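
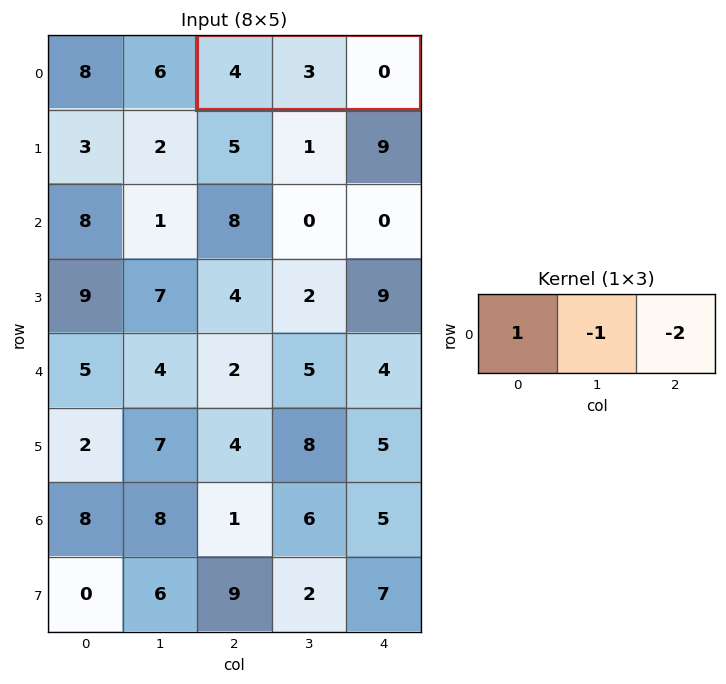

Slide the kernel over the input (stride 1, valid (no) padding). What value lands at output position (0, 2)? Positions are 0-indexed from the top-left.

1

The receptive field on the input at this output position is [4 3 0]. Elementwise product with the kernel and sum: 4·1 + 3·-1 + 0·-2.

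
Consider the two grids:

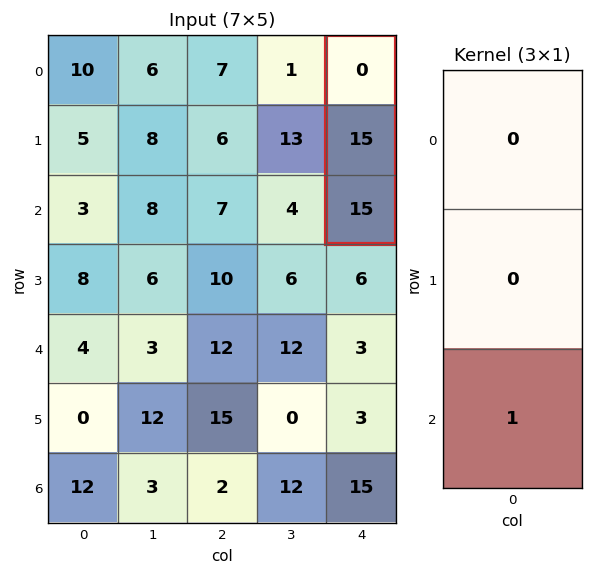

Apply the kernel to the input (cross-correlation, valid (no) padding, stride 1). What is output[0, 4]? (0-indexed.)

The receptive field on the input at this output position is [0 / 15 / 15]. Elementwise product with the kernel and sum: 15·1.

15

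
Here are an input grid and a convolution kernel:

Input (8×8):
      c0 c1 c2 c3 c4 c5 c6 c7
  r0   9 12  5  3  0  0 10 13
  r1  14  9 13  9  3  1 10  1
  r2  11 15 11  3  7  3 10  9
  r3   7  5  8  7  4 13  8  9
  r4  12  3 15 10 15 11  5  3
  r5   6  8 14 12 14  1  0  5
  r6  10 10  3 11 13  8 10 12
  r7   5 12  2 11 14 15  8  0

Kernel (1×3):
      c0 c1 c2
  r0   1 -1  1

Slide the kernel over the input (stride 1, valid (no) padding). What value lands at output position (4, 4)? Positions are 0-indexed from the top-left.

9

The receptive field on the input at this output position is [15 11 5]. Elementwise product with the kernel and sum: 15·1 + 11·-1 + 5·1.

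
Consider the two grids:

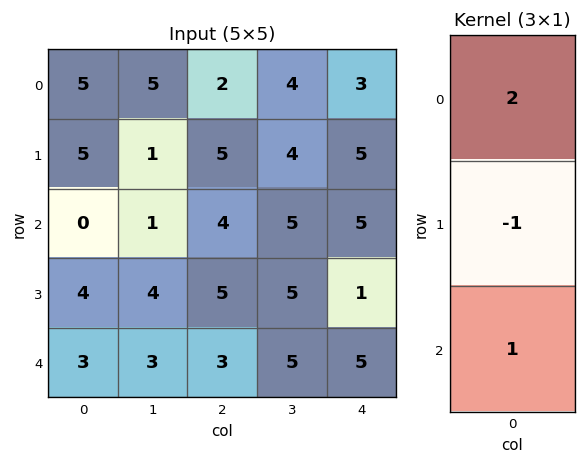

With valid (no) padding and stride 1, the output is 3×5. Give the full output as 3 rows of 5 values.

5 10 3 9 6
14 5 11 8 6
-1 1 6 10 14

Output[0,0]: The receptive field on the input at this output position is [5 / 5 / 0]. Elementwise product with the kernel and sum: 5·2 + 5·-1 + 0·1.
Output[0,1]: The receptive field on the input at this output position is [5 / 1 / 1]. Elementwise product with the kernel and sum: 5·2 + 1·-1 + 1·1.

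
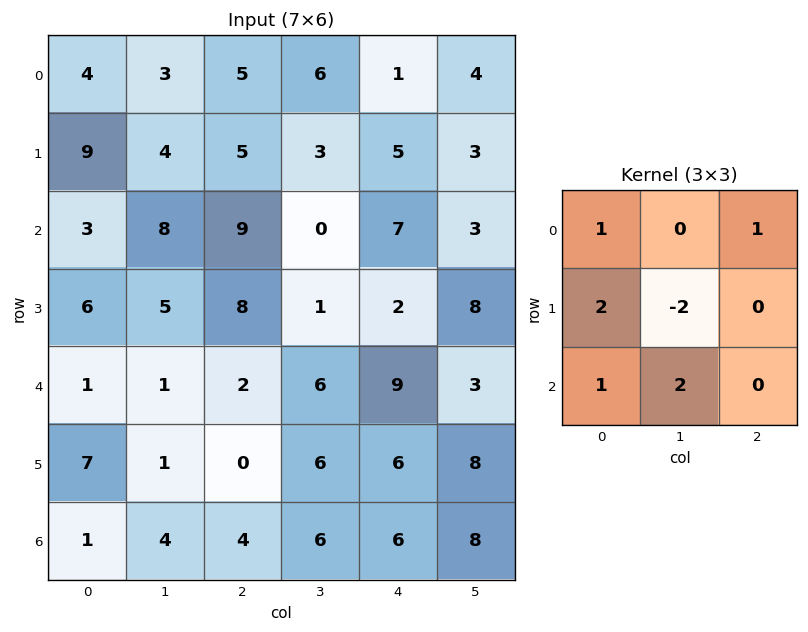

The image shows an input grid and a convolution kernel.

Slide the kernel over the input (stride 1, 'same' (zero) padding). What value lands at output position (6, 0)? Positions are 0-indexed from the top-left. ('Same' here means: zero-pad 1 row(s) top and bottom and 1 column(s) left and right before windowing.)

The receptive field on the zero-padded input at this output position is [0 7 1 / 0 1 4 / 0 0 0]. Elementwise product with the kernel and sum: 0·1 + 1·1 + 0·2 + 1·-2 + 0·1 + 0·2.

-1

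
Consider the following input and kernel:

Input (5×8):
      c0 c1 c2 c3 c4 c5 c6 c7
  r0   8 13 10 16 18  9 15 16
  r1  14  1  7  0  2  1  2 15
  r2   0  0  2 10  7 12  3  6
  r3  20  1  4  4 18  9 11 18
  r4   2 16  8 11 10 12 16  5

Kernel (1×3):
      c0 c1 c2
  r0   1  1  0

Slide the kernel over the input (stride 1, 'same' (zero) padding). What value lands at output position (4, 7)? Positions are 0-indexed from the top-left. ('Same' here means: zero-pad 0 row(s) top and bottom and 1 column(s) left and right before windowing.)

The receptive field on the zero-padded input at this output position is [16 5 0]. Elementwise product with the kernel and sum: 16·1 + 5·1.

21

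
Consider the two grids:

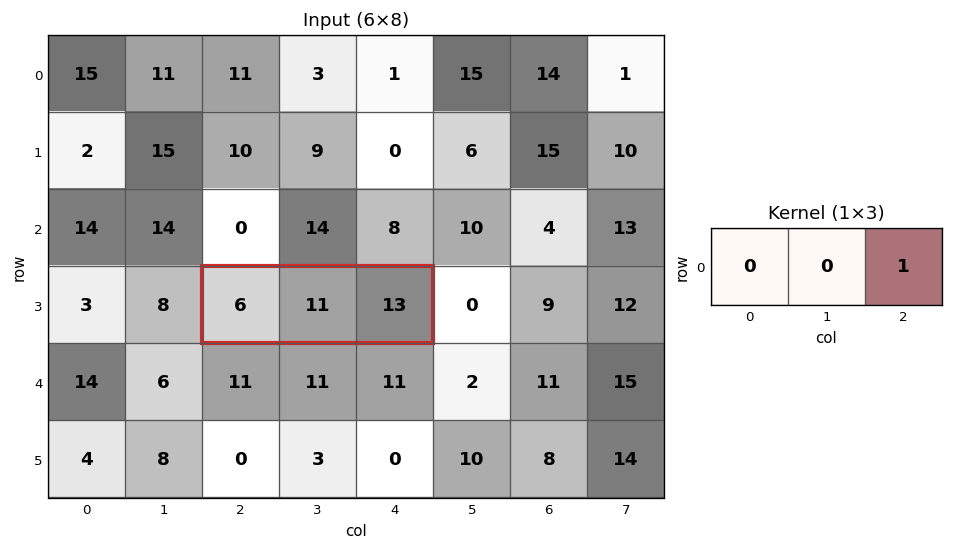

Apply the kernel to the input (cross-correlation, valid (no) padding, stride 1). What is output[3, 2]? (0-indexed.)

13

The receptive field on the input at this output position is [6 11 13]. Elementwise product with the kernel and sum: 13·1.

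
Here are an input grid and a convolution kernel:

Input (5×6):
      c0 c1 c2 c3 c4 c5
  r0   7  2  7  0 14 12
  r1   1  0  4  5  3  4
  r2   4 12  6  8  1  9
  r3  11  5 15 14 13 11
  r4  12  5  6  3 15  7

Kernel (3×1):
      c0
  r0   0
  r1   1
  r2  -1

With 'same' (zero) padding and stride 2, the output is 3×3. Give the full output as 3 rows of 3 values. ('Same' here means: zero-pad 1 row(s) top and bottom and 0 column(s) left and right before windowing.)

6 3 11
-7 -9 -12
12 6 15

Output[0,0]: The receptive field on the zero-padded input at this output position is [0 / 7 / 1]. Elementwise product with the kernel and sum: 7·1 + 1·-1.
Output[0,1]: The receptive field on the zero-padded input at this output position is [0 / 7 / 4]. Elementwise product with the kernel and sum: 7·1 + 4·-1.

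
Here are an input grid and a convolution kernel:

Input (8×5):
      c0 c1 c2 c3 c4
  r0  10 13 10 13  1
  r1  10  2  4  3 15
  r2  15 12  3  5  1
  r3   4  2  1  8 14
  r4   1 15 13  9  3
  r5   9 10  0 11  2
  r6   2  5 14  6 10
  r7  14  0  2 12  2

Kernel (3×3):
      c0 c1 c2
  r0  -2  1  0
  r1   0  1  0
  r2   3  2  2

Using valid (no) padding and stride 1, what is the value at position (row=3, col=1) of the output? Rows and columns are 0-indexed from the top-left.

The receptive field on the input at this output position is [2 1 8 / 15 13 9 / 10 0 11]. Elementwise product with the kernel and sum: 2·-2 + 1·1 + 13·1 + 10·3 + 0·2 + 11·2.

62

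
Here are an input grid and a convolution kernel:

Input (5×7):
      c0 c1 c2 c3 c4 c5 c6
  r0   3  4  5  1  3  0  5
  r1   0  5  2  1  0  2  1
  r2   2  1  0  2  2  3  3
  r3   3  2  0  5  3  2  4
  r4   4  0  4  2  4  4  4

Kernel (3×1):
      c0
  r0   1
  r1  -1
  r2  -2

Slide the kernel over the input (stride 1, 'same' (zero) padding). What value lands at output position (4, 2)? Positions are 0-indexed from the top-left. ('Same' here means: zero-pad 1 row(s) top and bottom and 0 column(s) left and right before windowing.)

The receptive field on the zero-padded input at this output position is [0 / 4 / 0]. Elementwise product with the kernel and sum: 0·1 + 4·-1 + 0·-2.

-4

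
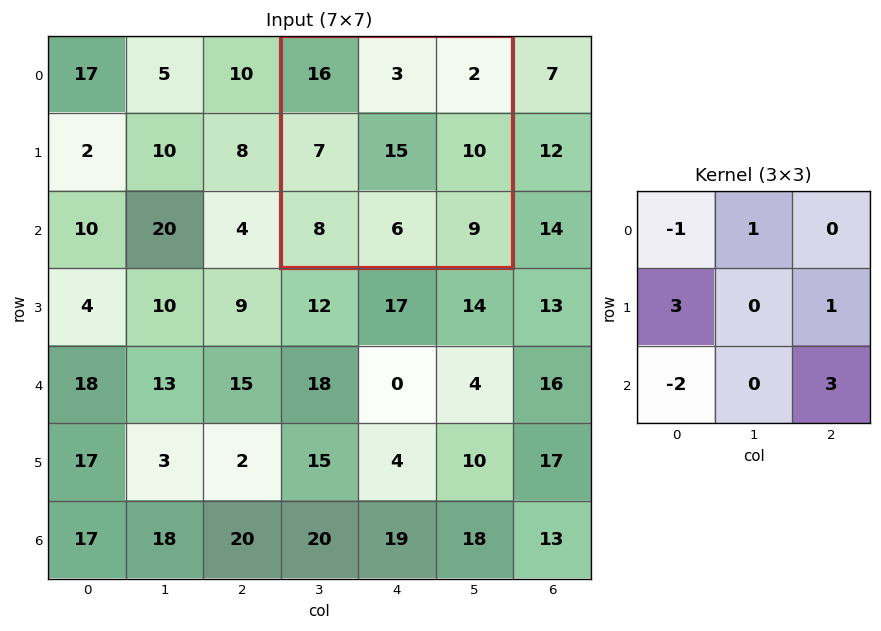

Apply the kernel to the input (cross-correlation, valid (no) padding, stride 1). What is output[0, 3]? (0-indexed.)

The receptive field on the input at this output position is [16 3 2 / 7 15 10 / 8 6 9]. Elementwise product with the kernel and sum: 16·-1 + 3·1 + 7·3 + 10·1 + 8·-2 + 9·3.

29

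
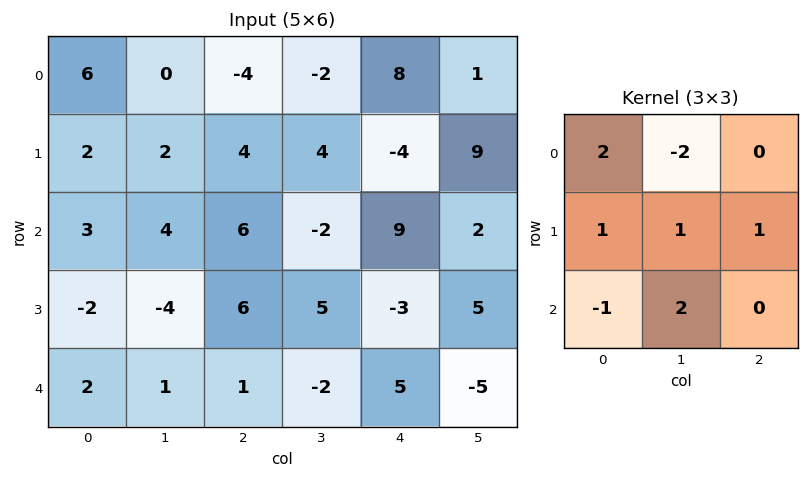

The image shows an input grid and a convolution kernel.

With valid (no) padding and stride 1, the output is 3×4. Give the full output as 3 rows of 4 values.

25 26 -10 9
7 20 17 14
-2 4 19 -3

Output[0,0]: The receptive field on the input at this output position is [6 0 -4 / 2 2 4 / 3 4 6]. Elementwise product with the kernel and sum: 6·2 + 0·-2 + 2·1 + 2·1 + 4·1 + 3·-1 + 4·2.
Output[0,1]: The receptive field on the input at this output position is [0 -4 -2 / 2 4 4 / 4 6 -2]. Elementwise product with the kernel and sum: 0·2 + -4·-2 + 2·1 + 4·1 + 4·1 + 4·-1 + 6·2.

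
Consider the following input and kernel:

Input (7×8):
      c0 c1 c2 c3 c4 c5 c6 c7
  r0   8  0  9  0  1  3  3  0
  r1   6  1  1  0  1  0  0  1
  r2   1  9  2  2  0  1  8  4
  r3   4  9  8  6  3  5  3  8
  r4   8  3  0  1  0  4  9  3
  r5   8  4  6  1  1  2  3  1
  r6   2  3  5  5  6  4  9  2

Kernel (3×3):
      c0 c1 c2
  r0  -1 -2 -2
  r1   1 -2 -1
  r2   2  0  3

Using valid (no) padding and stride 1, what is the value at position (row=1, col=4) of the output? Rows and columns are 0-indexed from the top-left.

4

The receptive field on the input at this output position is [1 0 0 / 0 1 8 / 3 5 3]. Elementwise product with the kernel and sum: 1·-1 + 0·-2 + 0·-2 + 0·1 + 1·-2 + 8·-1 + 3·2 + 3·3.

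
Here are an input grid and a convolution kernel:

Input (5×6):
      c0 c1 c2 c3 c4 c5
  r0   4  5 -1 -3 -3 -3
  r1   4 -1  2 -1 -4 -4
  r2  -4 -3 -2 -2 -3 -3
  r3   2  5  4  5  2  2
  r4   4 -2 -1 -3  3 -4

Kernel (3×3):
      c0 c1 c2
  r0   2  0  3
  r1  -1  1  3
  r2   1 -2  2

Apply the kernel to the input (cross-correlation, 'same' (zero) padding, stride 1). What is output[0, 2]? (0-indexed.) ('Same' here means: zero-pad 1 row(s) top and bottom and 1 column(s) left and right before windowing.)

-22

The receptive field on the zero-padded input at this output position is [0 0 0 / 5 -1 -3 / -1 2 -1]. Elementwise product with the kernel and sum: 0·2 + 0·3 + 5·-1 + -1·1 + -3·3 + -1·1 + 2·-2 + -1·2.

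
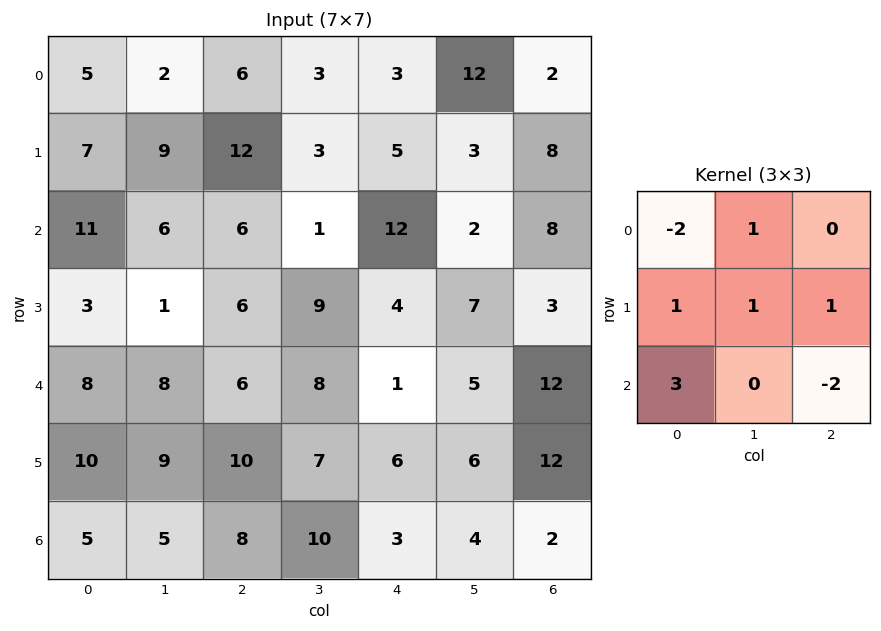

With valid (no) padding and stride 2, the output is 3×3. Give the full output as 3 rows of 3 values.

41 5 42
6 24 -29
20 37 32

Output[0,0]: The receptive field on the input at this output position is [5 2 6 / 7 9 12 / 11 6 6]. Elementwise product with the kernel and sum: 5·-2 + 2·1 + 7·1 + 9·1 + 12·1 + 11·3 + 6·-2.
Output[0,1]: The receptive field on the input at this output position is [6 3 3 / 12 3 5 / 6 1 12]. Elementwise product with the kernel and sum: 6·-2 + 3·1 + 12·1 + 3·1 + 5·1 + 6·3 + 12·-2.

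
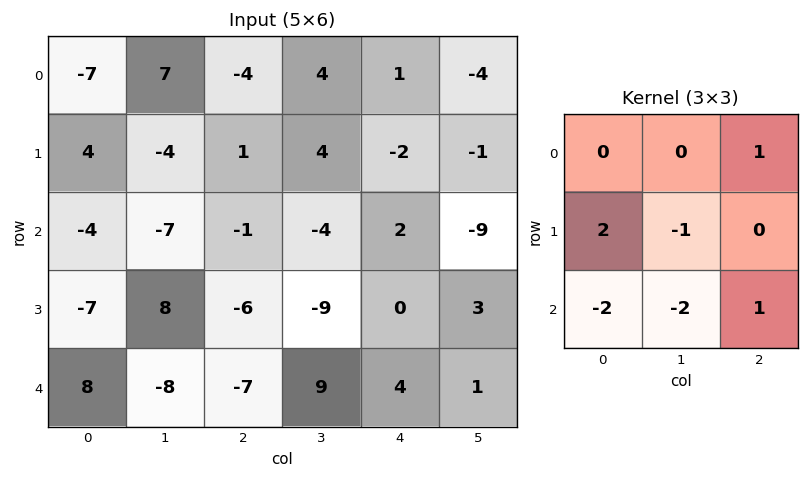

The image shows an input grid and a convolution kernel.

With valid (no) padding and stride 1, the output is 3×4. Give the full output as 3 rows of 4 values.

29 7 11 1
-8 -22 30 10
-30 57 -1 -52

Output[0,0]: The receptive field on the input at this output position is [-7 7 -4 / 4 -4 1 / -4 -7 -1]. Elementwise product with the kernel and sum: -4·1 + 4·2 + -4·-1 + -4·-2 + -7·-2 + -1·1.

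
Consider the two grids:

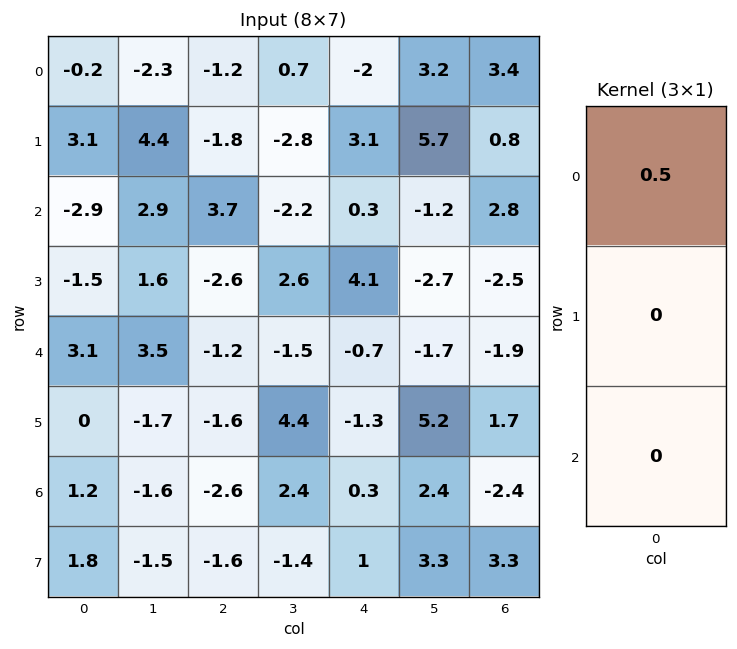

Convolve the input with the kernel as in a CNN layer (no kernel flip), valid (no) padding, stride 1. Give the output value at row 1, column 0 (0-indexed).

The receptive field on the input at this output position is [3.1 / -2.9 / -1.5]. Elementwise product with the kernel and sum: 3.1·0.5.

1.55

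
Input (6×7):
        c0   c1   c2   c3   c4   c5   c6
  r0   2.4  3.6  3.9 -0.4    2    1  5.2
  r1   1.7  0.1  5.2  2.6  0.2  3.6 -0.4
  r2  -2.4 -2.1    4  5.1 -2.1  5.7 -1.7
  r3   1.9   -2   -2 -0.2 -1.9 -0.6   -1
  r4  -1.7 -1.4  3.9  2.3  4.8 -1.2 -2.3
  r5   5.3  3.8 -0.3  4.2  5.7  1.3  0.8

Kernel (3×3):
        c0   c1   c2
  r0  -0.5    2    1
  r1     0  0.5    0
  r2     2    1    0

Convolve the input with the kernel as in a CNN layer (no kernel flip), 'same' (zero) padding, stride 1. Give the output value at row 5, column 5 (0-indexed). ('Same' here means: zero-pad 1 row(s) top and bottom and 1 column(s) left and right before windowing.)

-6.45

The receptive field on the zero-padded input at this output position is [4.8 -1.2 -2.3 / 5.7 1.3 0.8 / 0 0 0]. Elementwise product with the kernel and sum: 4.8·-0.5 + -1.2·2 + -2.3·1 + 1.3·0.5 + 0·2 + 0·1.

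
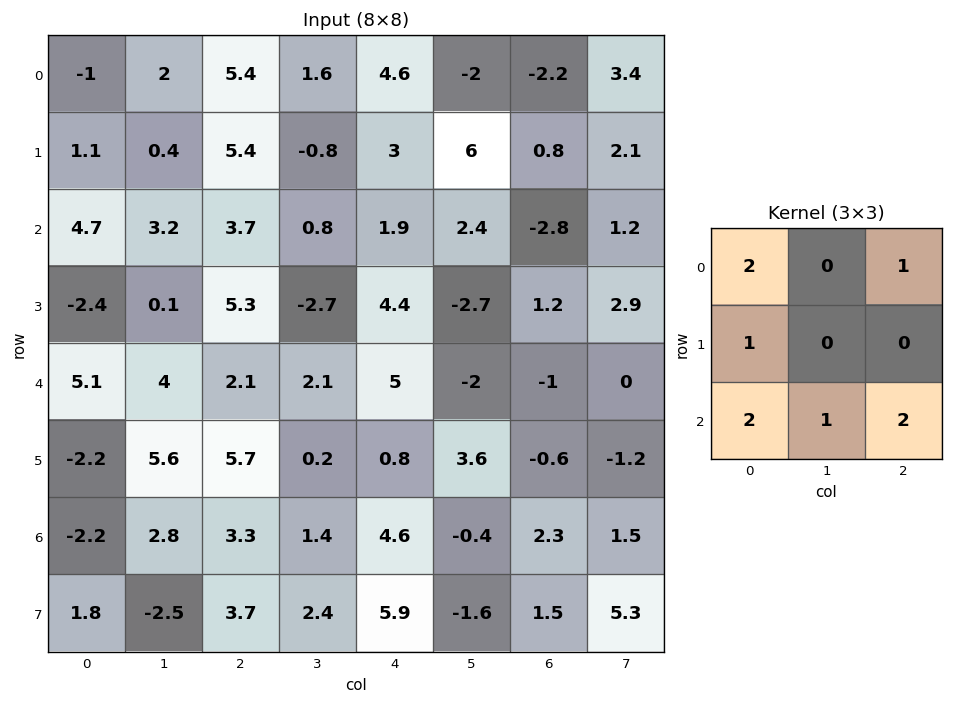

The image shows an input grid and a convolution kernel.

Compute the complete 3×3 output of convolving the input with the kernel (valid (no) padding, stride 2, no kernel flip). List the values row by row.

Output[0,0]: The receptive field on the input at this output position is [-1 2 5.4 / 1.1 0.4 5.4 / 4.7 3.2 3.7]. Elementwise product with the kernel and sum: -1·2 + 5.4·1 + 1.1·1 + 4.7·2 + 3.2·1 + 3.7·2.

24.5 32.8 10.6
29.1 30.9 11.4
15.1 32.1 23.2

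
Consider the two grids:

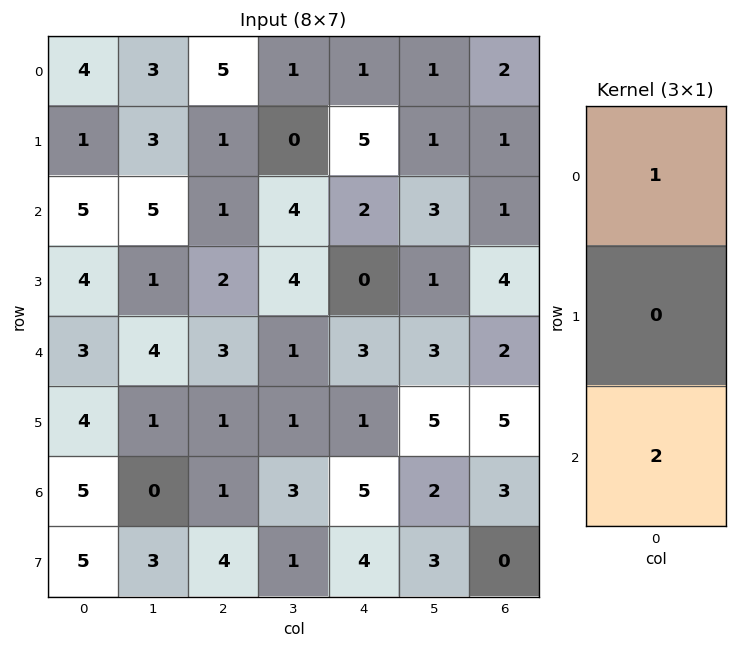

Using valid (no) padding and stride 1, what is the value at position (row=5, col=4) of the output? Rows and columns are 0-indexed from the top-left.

9

The receptive field on the input at this output position is [1 / 5 / 4]. Elementwise product with the kernel and sum: 1·1 + 4·2.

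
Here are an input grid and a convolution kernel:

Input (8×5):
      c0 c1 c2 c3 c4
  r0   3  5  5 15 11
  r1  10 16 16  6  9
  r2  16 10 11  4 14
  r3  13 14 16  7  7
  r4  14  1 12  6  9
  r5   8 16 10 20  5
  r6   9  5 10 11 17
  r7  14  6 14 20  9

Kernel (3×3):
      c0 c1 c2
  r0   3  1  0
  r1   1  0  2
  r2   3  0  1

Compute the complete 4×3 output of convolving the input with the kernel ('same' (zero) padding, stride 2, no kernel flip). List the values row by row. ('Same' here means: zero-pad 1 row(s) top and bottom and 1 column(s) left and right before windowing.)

26 89 33
44 131 52
31 139 94
24 123 136

Output[0,0]: The receptive field on the zero-padded input at this output position is [0 0 0 / 0 3 5 / 0 10 16]. Elementwise product with the kernel and sum: 0·3 + 0·1 + 0·1 + 5·2 + 0·3 + 16·1.
Output[0,1]: The receptive field on the zero-padded input at this output position is [0 0 0 / 5 5 15 / 16 16 6]. Elementwise product with the kernel and sum: 0·3 + 0·1 + 5·1 + 15·2 + 16·3 + 6·1.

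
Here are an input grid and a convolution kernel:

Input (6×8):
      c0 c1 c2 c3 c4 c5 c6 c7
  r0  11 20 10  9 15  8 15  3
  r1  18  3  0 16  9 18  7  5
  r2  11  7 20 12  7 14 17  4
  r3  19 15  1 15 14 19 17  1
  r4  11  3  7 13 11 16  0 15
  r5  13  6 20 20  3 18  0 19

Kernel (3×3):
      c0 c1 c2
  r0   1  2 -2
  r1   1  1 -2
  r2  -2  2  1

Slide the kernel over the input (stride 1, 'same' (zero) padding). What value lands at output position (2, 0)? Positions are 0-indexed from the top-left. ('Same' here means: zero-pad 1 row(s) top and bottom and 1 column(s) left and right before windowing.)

80

The receptive field on the zero-padded input at this output position is [0 18 3 / 0 11 7 / 0 19 15]. Elementwise product with the kernel and sum: 0·1 + 18·2 + 3·-2 + 0·1 + 11·1 + 7·-2 + 0·-2 + 19·2 + 15·1.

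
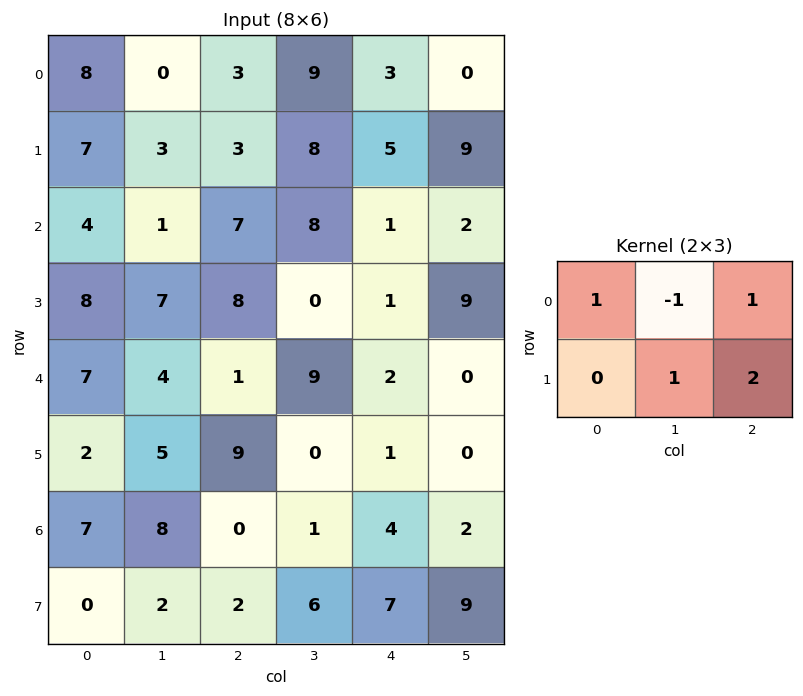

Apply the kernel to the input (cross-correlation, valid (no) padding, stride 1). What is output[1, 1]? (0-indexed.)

31

The receptive field on the input at this output position is [3 3 8 / 1 7 8]. Elementwise product with the kernel and sum: 3·1 + 3·-1 + 8·1 + 7·1 + 8·2.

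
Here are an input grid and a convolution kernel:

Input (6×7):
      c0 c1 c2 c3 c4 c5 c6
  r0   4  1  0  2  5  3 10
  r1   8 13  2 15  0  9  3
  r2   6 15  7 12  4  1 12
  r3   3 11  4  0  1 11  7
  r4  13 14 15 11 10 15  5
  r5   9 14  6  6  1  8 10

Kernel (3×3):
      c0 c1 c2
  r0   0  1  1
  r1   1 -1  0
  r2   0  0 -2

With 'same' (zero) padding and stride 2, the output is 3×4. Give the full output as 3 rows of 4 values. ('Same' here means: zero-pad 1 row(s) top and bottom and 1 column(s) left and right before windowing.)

Output[0,0]: The receptive field on the zero-padded input at this output position is [0 0 0 / 0 4 1 / 0 8 13]. Elementwise product with the kernel and sum: 0·1 + 0·1 + 0·1 + 4·-1 + 13·-2.
Output[0,1]: The receptive field on the zero-padded input at this output position is [0 0 0 / 1 0 2 / 13 2 15]. Elementwise product with the kernel and sum: 0·1 + 0·1 + 1·1 + 0·-1 + 15·-2.

-30 -29 -21 -7
-7 25 -5 -8
-27 -9 -3 17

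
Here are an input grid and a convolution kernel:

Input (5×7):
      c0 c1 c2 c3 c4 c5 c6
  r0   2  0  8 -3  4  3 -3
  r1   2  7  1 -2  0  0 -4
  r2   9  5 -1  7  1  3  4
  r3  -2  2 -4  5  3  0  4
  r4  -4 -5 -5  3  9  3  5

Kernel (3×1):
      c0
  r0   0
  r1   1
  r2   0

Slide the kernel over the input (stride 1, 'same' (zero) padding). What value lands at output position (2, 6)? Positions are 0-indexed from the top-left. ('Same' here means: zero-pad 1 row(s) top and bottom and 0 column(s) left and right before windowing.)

The receptive field on the zero-padded input at this output position is [-4 / 4 / 4]. Elementwise product with the kernel and sum: 4·1.

4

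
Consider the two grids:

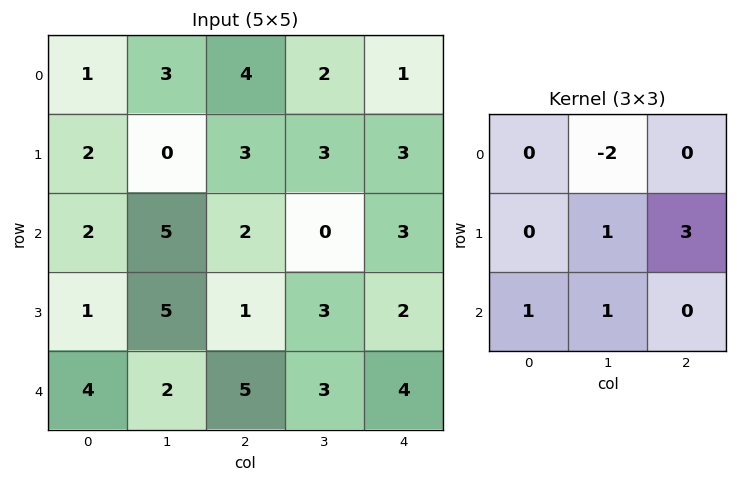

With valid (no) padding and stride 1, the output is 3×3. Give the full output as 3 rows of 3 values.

Output[0,0]: The receptive field on the input at this output position is [1 3 4 / 2 0 3 / 2 5 2]. Elementwise product with the kernel and sum: 3·-2 + 0·1 + 3·3 + 2·1 + 5·1.

10 11 10
17 2 7
4 13 17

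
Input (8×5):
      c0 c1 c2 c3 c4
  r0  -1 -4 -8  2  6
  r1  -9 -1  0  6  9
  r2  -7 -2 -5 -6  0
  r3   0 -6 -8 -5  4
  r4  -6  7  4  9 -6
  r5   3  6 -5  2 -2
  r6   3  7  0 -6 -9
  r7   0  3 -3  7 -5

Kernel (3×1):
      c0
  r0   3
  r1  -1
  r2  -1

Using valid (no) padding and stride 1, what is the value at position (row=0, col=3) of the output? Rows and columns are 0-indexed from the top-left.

6

The receptive field on the input at this output position is [2 / 6 / -6]. Elementwise product with the kernel and sum: 2·3 + 6·-1 + -6·-1.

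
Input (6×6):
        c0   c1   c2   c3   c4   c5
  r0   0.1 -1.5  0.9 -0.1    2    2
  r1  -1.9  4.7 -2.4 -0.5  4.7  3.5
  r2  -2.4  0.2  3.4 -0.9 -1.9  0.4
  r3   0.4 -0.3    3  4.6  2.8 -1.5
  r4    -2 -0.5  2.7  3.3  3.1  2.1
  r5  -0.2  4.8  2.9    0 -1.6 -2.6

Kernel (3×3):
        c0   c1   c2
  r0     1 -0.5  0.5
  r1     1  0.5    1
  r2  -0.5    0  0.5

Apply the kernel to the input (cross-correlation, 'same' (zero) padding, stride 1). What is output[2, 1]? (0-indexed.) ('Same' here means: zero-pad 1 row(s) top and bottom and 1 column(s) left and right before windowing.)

-3.05

The receptive field on the zero-padded input at this output position is [-1.9 4.7 -2.4 / -2.4 0.2 3.4 / 0.4 -0.3 3]. Elementwise product with the kernel and sum: -1.9·1 + 4.7·-0.5 + -2.4·0.5 + -2.4·1 + 0.2·0.5 + 3.4·1 + 0.4·-0.5 + 3·0.5.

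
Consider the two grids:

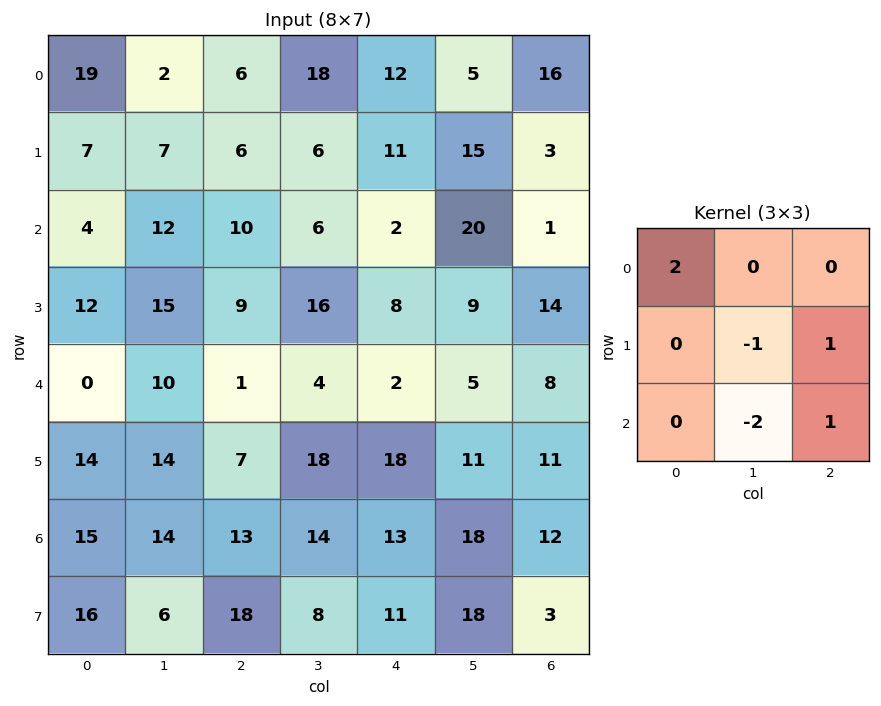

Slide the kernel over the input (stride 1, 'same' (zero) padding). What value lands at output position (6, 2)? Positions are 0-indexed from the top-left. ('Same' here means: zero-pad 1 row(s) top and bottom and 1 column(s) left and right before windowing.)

The receptive field on the zero-padded input at this output position is [14 7 18 / 14 13 14 / 6 18 8]. Elementwise product with the kernel and sum: 14·2 + 13·-1 + 14·1 + 18·-2 + 8·1.

1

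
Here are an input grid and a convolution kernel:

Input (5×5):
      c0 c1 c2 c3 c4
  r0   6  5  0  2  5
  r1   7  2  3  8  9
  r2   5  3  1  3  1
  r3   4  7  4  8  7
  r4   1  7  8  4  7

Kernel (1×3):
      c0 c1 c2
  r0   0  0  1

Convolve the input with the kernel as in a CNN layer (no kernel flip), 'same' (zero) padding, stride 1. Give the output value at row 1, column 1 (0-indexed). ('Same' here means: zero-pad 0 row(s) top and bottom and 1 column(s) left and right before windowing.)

The receptive field on the zero-padded input at this output position is [7 2 3]. Elementwise product with the kernel and sum: 3·1.

3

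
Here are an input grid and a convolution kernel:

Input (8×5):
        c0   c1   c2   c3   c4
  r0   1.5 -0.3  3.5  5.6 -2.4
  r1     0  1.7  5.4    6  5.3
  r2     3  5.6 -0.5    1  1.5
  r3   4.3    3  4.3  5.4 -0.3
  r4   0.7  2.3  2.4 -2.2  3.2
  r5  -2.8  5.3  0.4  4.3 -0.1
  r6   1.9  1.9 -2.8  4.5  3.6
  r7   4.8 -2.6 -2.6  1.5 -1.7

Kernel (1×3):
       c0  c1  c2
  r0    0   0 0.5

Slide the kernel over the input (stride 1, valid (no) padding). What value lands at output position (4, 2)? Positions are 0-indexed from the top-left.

The receptive field on the input at this output position is [2.4 -2.2 3.2]. Elementwise product with the kernel and sum: 3.2·0.5.

1.6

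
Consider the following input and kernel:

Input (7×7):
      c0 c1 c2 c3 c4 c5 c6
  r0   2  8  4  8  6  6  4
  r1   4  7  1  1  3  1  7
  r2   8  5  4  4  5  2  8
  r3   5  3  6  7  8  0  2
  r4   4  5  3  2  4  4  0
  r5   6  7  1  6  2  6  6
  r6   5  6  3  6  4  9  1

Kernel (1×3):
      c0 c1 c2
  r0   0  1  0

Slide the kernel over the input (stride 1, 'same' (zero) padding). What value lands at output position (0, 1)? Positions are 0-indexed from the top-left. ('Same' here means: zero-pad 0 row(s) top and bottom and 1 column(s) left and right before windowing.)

8

The receptive field on the zero-padded input at this output position is [2 8 4]. Elementwise product with the kernel and sum: 8·1.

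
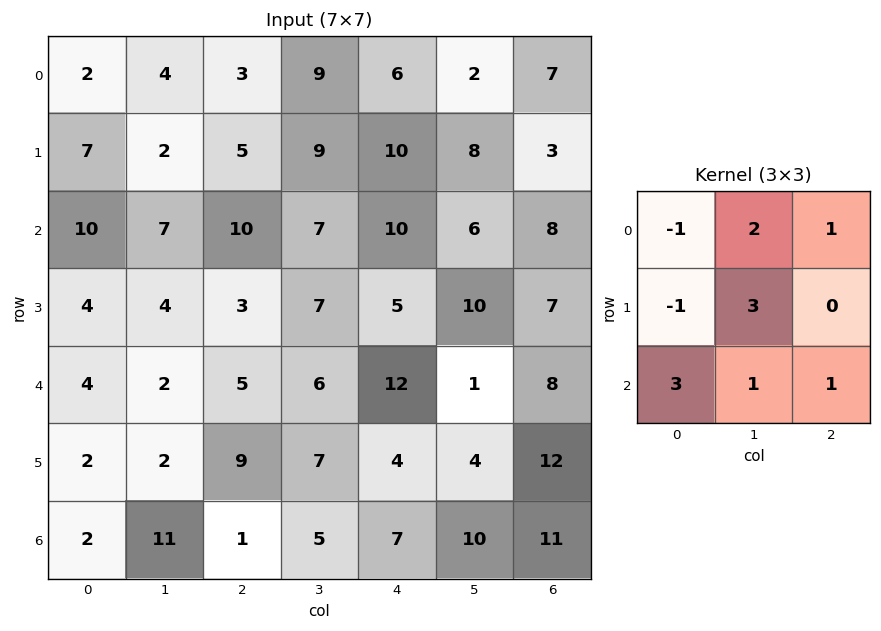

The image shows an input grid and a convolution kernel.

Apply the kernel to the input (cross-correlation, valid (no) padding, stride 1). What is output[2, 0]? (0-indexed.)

The receptive field on the input at this output position is [10 7 10 / 4 4 3 / 4 2 5]. Elementwise product with the kernel and sum: 10·-1 + 7·2 + 10·1 + 4·-1 + 4·3 + 4·3 + 2·1 + 5·1.

41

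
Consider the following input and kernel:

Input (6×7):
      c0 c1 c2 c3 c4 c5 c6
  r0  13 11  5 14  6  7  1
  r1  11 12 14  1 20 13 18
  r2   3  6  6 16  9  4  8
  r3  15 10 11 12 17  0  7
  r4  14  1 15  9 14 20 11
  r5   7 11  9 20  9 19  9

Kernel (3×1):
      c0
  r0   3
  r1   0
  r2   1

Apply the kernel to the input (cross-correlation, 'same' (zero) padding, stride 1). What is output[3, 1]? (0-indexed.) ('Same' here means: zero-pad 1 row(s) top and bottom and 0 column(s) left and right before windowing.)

19

The receptive field on the zero-padded input at this output position is [6 / 10 / 1]. Elementwise product with the kernel and sum: 6·3 + 1·1.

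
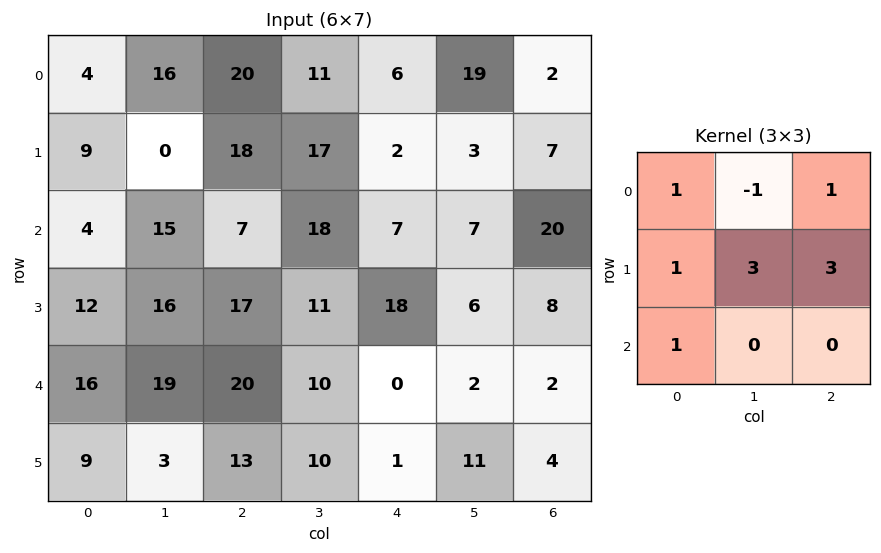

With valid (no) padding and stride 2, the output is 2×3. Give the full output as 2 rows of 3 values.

Output[0,0]: The receptive field on the input at this output position is [4 16 20 / 9 0 18 / 4 15 7]. Elementwise product with the kernel and sum: 4·1 + 16·-1 + 20·1 + 9·1 + 0·3 + 18·3 + 4·1.

75 97 28
123 120 80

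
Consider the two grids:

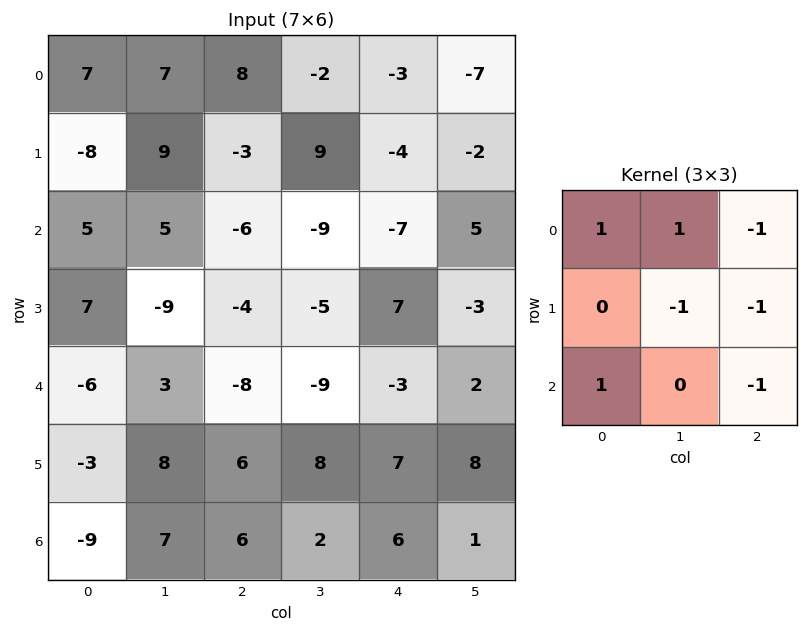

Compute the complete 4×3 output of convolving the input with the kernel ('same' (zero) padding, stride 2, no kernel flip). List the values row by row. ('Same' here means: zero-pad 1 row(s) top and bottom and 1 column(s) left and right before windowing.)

Output[0,0]: The receptive field on the zero-padded input at this output position is [0 0 0 / 0 7 7 / 0 -8 9]. Elementwise product with the kernel and sum: 0·1 + 0·1 + 0·-1 + 7·-1 + 7·-1 + 0·1 + 9·-1.

-23 -6 21
-18 8 7
11 9 6
-9 -2 0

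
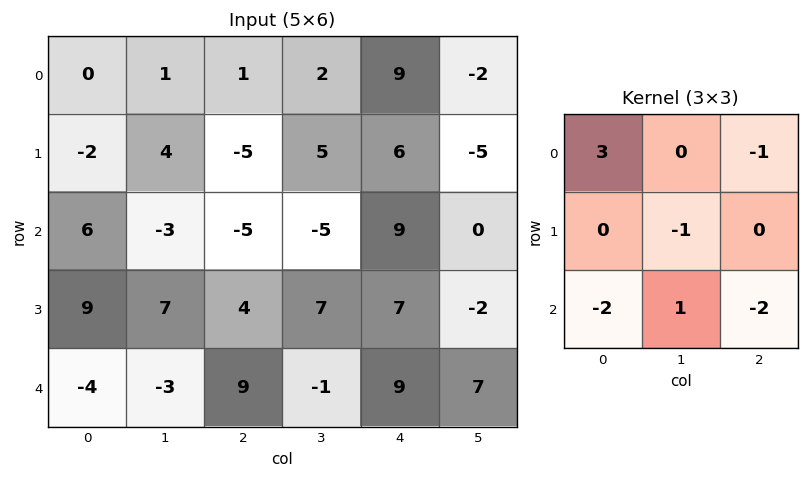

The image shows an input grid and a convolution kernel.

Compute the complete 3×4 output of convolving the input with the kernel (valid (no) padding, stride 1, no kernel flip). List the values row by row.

Output[0,0]: The receptive field on the input at this output position is [0 1 1 / -2 4 -5 / 6 -3 -5]. Elementwise product with the kernel and sum: 0·3 + 1·-1 + 4·-1 + 6·-2 + -3·1 + -5·-2.

-10 17 -24 21
-17 -12 -31 8
3 9 -68 -25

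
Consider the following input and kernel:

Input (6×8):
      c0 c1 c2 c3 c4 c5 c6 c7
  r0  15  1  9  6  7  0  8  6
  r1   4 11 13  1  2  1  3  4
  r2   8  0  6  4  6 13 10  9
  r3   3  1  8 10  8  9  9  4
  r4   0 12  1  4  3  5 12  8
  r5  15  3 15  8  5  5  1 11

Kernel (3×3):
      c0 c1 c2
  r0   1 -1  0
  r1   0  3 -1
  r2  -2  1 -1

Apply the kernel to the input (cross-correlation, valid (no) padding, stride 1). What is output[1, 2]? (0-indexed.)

4

The receptive field on the input at this output position is [13 1 2 / 6 4 6 / 8 10 8]. Elementwise product with the kernel and sum: 13·1 + 1·-1 + 4·3 + 6·-1 + 8·-2 + 10·1 + 8·-1.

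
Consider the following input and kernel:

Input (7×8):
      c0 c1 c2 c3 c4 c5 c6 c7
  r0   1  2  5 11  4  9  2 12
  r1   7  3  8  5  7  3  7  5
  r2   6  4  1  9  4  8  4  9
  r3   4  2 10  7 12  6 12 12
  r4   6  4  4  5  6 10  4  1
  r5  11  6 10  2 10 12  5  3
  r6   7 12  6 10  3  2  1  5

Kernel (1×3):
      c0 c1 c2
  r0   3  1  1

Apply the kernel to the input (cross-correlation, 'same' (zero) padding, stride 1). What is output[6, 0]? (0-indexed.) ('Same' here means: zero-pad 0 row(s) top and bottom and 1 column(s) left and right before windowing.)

The receptive field on the zero-padded input at this output position is [0 7 12]. Elementwise product with the kernel and sum: 0·3 + 7·1 + 12·1.

19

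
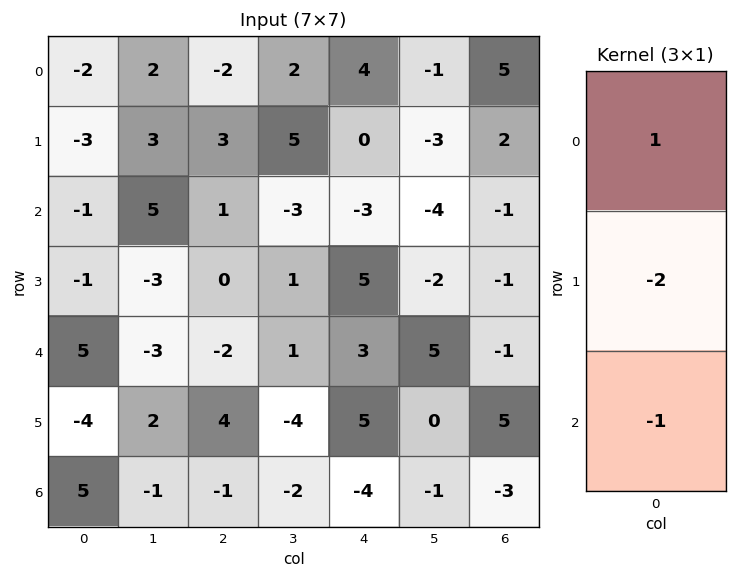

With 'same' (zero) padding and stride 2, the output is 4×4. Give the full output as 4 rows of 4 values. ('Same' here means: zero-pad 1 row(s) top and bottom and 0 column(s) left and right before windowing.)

Output[0,0]: The receptive field on the zero-padded input at this output position is [0 / -2 / -3]. Elementwise product with the kernel and sum: 0·1 + -2·-2 + -3·-1.

7 1 -8 -12
0 1 1 5
-7 0 -6 -4
-14 6 13 11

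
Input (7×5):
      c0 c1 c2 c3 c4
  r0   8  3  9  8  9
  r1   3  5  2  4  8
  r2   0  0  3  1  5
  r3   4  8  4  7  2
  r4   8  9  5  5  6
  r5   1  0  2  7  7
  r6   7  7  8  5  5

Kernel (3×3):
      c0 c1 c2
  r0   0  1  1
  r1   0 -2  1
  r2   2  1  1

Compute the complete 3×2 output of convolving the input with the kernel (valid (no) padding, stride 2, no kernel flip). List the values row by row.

7 29
21 15
45 30

Output[0,0]: The receptive field on the input at this output position is [8 3 9 / 3 5 2 / 0 0 3]. Elementwise product with the kernel and sum: 3·1 + 9·1 + 5·-2 + 2·1 + 0·2 + 0·1 + 3·1.
Output[0,1]: The receptive field on the input at this output position is [9 8 9 / 2 4 8 / 3 1 5]. Elementwise product with the kernel and sum: 8·1 + 9·1 + 4·-2 + 8·1 + 3·2 + 1·1 + 5·1.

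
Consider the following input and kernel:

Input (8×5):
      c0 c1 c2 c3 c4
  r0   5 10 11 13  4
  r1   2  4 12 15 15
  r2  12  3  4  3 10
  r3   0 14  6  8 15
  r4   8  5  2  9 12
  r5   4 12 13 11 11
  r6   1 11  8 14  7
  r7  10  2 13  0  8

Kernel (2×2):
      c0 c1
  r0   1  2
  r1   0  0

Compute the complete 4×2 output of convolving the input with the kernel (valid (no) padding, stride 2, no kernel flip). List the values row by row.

Output[0,0]: The receptive field on the input at this output position is [5 10 / 2 4]. Elementwise product with the kernel and sum: 5·1 + 10·2.

25 37
18 10
18 20
23 36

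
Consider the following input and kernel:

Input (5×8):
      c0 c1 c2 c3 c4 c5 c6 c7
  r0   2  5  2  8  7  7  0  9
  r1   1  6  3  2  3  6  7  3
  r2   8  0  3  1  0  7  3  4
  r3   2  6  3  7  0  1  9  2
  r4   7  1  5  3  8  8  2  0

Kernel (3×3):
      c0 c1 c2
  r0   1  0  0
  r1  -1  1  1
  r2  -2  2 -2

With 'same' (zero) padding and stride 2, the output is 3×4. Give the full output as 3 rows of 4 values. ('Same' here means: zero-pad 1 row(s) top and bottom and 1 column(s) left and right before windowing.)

-3 -5 -4 -2
0 -10 -8 18
8 13 20 -5

Output[0,0]: The receptive field on the zero-padded input at this output position is [0 0 0 / 0 2 5 / 0 1 6]. Elementwise product with the kernel and sum: 0·1 + 0·-1 + 2·1 + 5·1 + 0·-2 + 1·2 + 6·-2.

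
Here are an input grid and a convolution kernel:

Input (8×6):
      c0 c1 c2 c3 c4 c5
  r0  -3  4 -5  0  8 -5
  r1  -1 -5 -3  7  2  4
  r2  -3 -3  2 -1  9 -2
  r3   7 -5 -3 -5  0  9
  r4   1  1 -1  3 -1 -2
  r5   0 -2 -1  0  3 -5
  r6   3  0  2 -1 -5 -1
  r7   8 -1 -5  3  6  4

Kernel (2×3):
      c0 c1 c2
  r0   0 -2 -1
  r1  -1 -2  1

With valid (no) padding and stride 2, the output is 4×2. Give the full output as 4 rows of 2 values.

5 -17
4 6
2 -1
-13 12

Output[0,0]: The receptive field on the input at this output position is [-3 4 -5 / -1 -5 -3]. Elementwise product with the kernel and sum: 4·-2 + -5·-1 + -1·-1 + -5·-2 + -3·1.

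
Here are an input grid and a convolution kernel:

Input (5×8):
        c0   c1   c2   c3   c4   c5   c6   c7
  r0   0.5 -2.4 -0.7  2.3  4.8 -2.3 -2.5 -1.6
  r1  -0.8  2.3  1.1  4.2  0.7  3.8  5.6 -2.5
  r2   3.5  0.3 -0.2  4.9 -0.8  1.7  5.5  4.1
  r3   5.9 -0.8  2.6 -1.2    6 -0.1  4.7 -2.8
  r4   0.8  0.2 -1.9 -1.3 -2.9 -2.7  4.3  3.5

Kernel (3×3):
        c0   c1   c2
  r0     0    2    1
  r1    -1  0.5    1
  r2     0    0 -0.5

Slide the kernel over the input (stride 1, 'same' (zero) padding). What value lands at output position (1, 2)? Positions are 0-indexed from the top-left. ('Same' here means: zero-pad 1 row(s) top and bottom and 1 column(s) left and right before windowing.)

The receptive field on the zero-padded input at this output position is [-2.4 -0.7 2.3 / 2.3 1.1 4.2 / 0.3 -0.2 4.9]. Elementwise product with the kernel and sum: -0.7·2 + 2.3·1 + 2.3·-1 + 1.1·0.5 + 4.2·1 + 4.9·-0.5.

0.9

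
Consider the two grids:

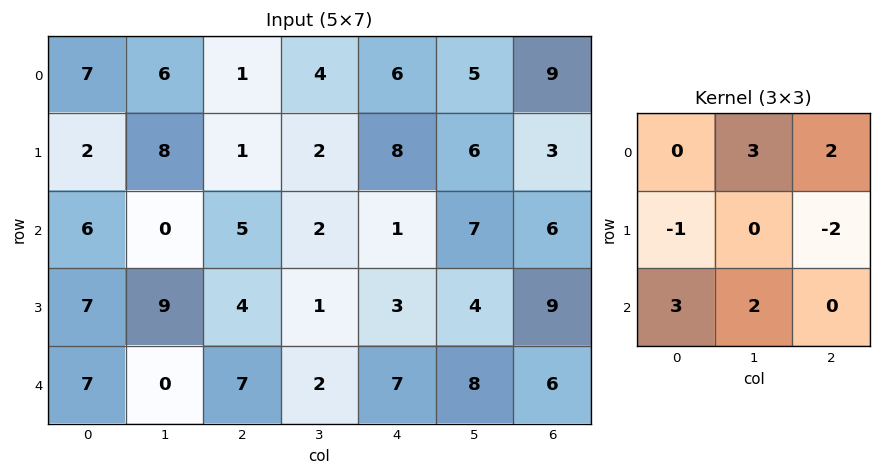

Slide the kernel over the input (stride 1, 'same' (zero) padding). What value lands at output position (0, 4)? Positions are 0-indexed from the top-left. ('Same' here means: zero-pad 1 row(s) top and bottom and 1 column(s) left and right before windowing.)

8

The receptive field on the zero-padded input at this output position is [0 0 0 / 4 6 5 / 2 8 6]. Elementwise product with the kernel and sum: 0·3 + 0·2 + 4·-1 + 5·-2 + 2·3 + 8·2.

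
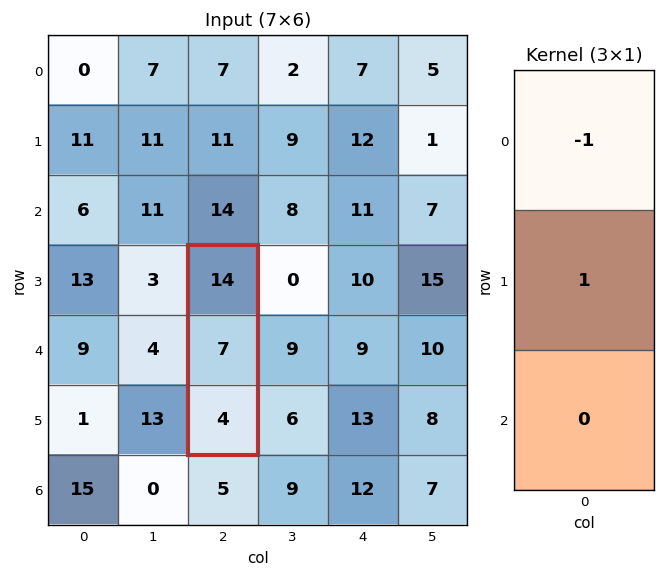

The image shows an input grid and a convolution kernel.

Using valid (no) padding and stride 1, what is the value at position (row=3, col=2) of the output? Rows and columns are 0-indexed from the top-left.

The receptive field on the input at this output position is [14 / 7 / 4]. Elementwise product with the kernel and sum: 14·-1 + 7·1.

-7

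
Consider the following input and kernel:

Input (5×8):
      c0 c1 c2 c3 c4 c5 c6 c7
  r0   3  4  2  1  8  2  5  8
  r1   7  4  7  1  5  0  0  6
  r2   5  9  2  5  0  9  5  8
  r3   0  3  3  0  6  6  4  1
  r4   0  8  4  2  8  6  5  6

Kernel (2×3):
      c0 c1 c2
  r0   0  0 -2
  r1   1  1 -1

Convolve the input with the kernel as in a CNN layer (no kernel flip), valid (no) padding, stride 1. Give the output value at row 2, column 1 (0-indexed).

-4

The receptive field on the input at this output position is [9 2 5 / 3 3 0]. Elementwise product with the kernel and sum: 5·-2 + 3·1 + 3·1 + 0·-1.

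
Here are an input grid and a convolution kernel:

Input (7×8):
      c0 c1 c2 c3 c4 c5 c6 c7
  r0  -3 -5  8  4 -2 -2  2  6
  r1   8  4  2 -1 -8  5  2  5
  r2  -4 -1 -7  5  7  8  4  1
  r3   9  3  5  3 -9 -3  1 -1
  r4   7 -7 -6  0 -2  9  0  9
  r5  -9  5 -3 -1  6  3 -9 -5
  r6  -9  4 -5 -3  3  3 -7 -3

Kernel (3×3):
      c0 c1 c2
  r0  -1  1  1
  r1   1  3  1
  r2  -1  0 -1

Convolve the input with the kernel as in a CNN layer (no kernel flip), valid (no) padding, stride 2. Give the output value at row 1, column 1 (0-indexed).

The receptive field on the input at this output position is [-7 5 7 / 5 3 -9 / -6 0 -2]. Elementwise product with the kernel and sum: -7·-1 + 5·1 + 7·1 + 5·1 + 3·3 + -9·1 + -6·-1 + -2·-1.

32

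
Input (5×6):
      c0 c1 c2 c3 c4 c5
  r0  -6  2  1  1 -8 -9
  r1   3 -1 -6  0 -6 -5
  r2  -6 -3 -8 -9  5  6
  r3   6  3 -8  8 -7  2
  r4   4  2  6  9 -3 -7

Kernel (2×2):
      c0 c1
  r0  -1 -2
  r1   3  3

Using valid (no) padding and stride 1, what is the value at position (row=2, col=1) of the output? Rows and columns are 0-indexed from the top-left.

4

The receptive field on the input at this output position is [-3 -8 / 3 -8]. Elementwise product with the kernel and sum: -3·-1 + -8·-2 + 3·3 + -8·3.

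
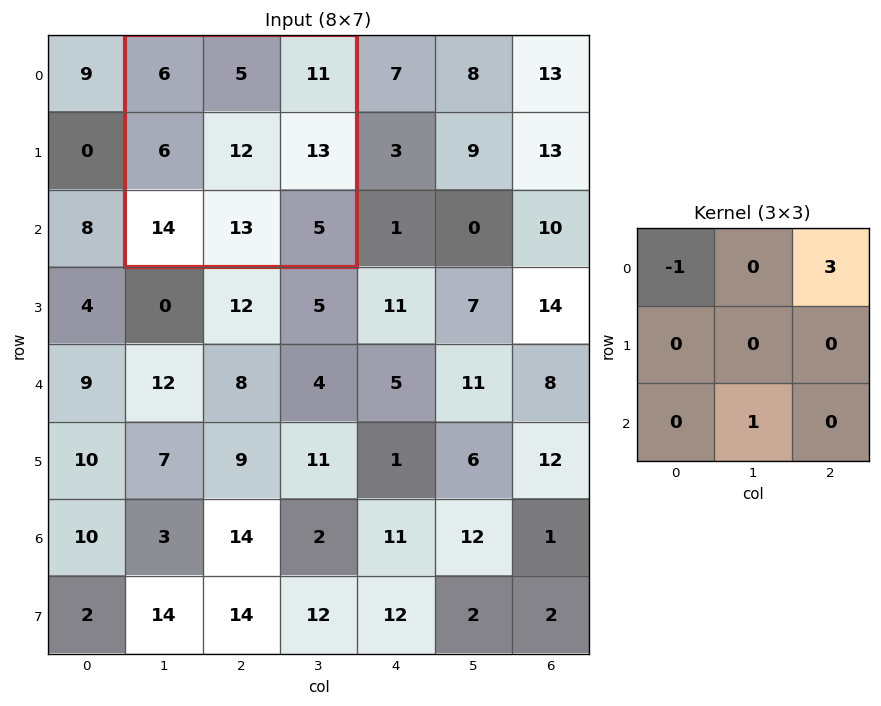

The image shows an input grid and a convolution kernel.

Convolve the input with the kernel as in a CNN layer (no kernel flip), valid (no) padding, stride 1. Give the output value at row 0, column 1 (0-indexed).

40

The receptive field on the input at this output position is [6 5 11 / 6 12 13 / 14 13 5]. Elementwise product with the kernel and sum: 6·-1 + 11·3 + 13·1.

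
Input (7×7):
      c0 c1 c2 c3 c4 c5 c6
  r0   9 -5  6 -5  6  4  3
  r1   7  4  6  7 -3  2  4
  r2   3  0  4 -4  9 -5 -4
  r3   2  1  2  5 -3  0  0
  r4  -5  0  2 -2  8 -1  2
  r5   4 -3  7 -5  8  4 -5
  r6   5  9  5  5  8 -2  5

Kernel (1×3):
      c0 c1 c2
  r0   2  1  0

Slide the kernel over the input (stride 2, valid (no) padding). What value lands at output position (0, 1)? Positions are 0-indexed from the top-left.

The receptive field on the input at this output position is [6 -5 6]. Elementwise product with the kernel and sum: 6·2 + -5·1.

7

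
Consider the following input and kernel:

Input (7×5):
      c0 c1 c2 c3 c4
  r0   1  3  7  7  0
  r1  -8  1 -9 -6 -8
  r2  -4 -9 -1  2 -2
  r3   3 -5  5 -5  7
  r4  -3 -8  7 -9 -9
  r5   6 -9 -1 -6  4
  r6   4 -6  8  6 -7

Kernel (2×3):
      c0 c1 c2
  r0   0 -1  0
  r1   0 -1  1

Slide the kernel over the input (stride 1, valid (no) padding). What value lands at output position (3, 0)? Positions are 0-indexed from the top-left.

The receptive field on the input at this output position is [3 -5 5 / -3 -8 7]. Elementwise product with the kernel and sum: -5·-1 + -8·-1 + 7·1.

20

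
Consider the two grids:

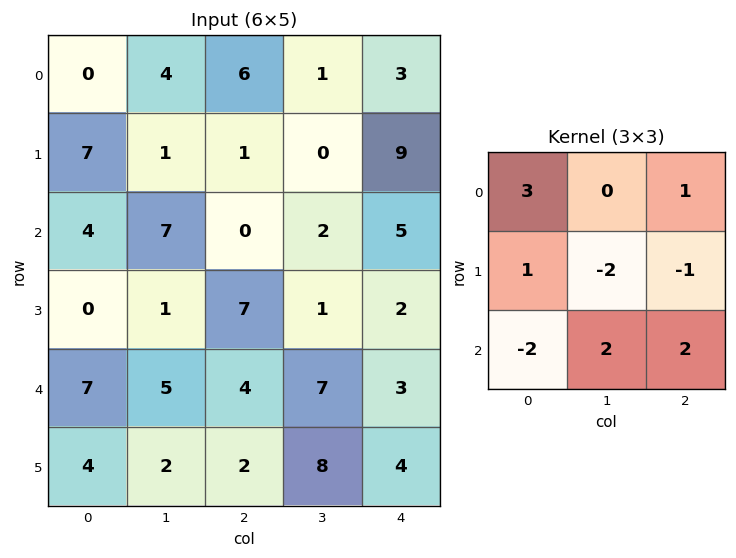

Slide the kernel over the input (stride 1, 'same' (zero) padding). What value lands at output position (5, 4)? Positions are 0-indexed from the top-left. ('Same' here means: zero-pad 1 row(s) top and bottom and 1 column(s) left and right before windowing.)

The receptive field on the zero-padded input at this output position is [7 3 0 / 8 4 0 / 0 0 0]. Elementwise product with the kernel and sum: 7·3 + 0·1 + 8·1 + 4·-2 + 0·-1 + 0·-2 + 0·2 + 0·2.

21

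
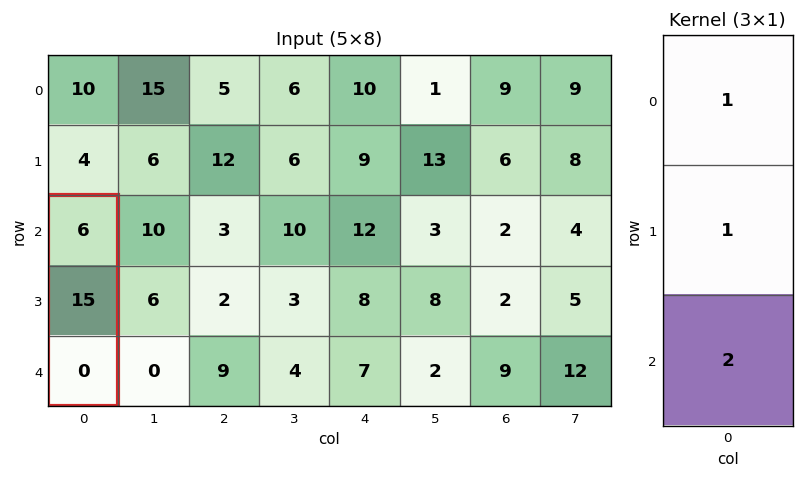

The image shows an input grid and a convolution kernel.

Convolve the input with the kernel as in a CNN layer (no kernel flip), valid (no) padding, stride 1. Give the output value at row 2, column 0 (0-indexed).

The receptive field on the input at this output position is [6 / 15 / 0]. Elementwise product with the kernel and sum: 6·1 + 15·1 + 0·2.

21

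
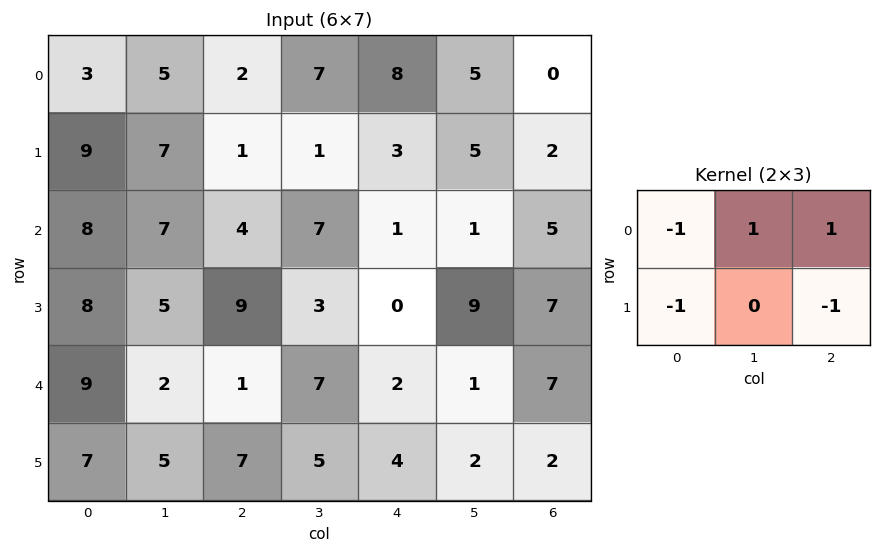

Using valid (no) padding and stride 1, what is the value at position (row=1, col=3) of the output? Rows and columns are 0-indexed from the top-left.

The receptive field on the input at this output position is [1 3 5 / 7 1 1]. Elementwise product with the kernel and sum: 1·-1 + 3·1 + 5·1 + 7·-1 + 1·-1.

-1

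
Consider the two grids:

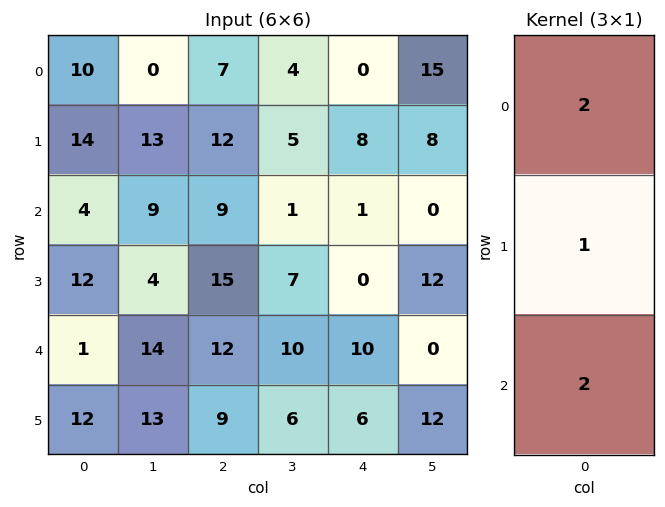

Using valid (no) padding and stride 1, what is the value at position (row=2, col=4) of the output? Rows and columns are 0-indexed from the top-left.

22

The receptive field on the input at this output position is [1 / 0 / 10]. Elementwise product with the kernel and sum: 1·2 + 0·1 + 10·2.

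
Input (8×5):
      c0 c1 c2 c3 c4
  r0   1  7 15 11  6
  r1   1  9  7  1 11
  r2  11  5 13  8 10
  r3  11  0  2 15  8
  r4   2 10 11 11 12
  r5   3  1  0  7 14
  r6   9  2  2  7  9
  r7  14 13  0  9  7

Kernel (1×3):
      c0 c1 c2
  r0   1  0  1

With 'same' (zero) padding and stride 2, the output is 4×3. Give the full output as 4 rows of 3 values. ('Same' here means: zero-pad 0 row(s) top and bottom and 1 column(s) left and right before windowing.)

7 18 11
5 13 8
10 21 11
2 9 7

Output[0,0]: The receptive field on the zero-padded input at this output position is [0 1 7]. Elementwise product with the kernel and sum: 0·1 + 7·1.
Output[0,1]: The receptive field on the zero-padded input at this output position is [7 15 11]. Elementwise product with the kernel and sum: 7·1 + 11·1.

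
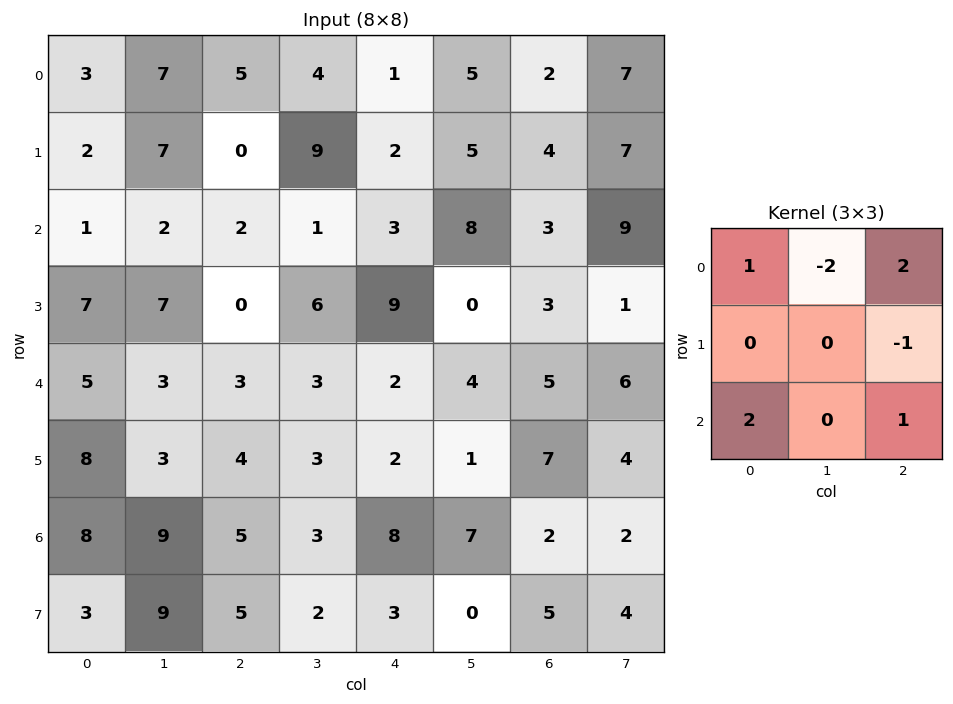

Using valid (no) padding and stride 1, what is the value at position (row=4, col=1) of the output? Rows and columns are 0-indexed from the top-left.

The receptive field on the input at this output position is [3 3 3 / 3 4 3 / 9 5 3]. Elementwise product with the kernel and sum: 3·1 + 3·-2 + 3·2 + 3·-1 + 9·2 + 3·1.

21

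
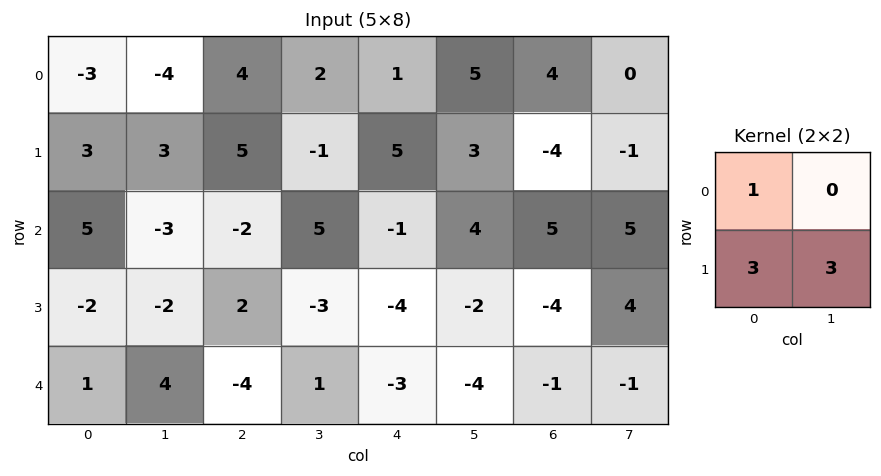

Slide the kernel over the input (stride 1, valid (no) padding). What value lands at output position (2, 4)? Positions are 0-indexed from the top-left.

The receptive field on the input at this output position is [-1 4 / -4 -2]. Elementwise product with the kernel and sum: -1·1 + -4·3 + -2·3.

-19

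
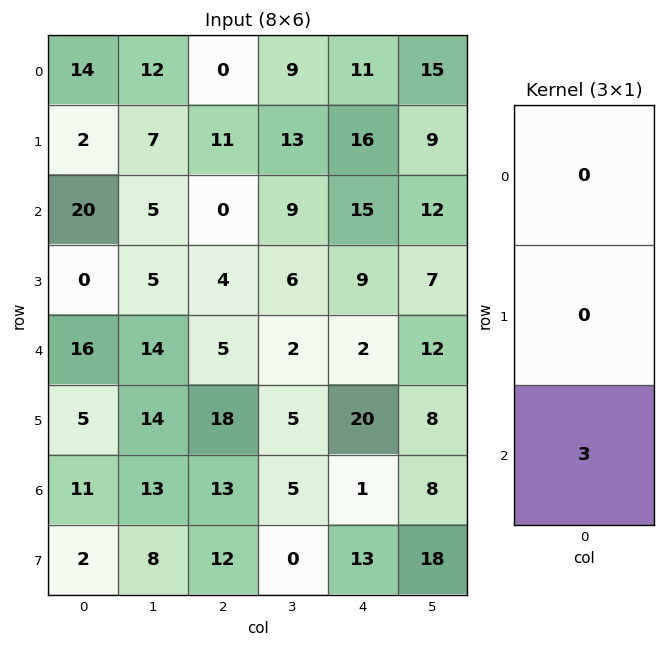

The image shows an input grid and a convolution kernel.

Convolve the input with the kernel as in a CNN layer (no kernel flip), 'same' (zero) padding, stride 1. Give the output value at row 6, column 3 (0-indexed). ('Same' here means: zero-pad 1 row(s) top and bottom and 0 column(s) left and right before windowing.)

0

The receptive field on the zero-padded input at this output position is [5 / 5 / 0]. Elementwise product with the kernel and sum: 0·3.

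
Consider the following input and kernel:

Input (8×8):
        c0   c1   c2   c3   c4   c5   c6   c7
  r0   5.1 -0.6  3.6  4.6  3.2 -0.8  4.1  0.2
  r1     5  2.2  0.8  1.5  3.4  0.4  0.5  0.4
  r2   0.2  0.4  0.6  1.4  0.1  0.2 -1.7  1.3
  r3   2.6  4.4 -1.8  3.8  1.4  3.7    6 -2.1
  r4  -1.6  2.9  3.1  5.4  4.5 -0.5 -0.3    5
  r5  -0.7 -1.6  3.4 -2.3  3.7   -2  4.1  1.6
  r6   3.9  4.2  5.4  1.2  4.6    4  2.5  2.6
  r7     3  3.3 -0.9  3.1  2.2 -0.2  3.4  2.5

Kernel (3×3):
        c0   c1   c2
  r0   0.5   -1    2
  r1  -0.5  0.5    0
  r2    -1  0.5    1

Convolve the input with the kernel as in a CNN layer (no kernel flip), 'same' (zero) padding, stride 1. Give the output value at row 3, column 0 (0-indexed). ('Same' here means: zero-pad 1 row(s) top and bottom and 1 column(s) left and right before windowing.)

The receptive field on the zero-padded input at this output position is [0 0.2 0.4 / 0 2.6 4.4 / 0 -1.6 2.9]. Elementwise product with the kernel and sum: 0·0.5 + 0.2·-1 + 0.4·2 + 0·-0.5 + 2.6·0.5 + 0·-1 + -1.6·0.5 + 2.9·1.

4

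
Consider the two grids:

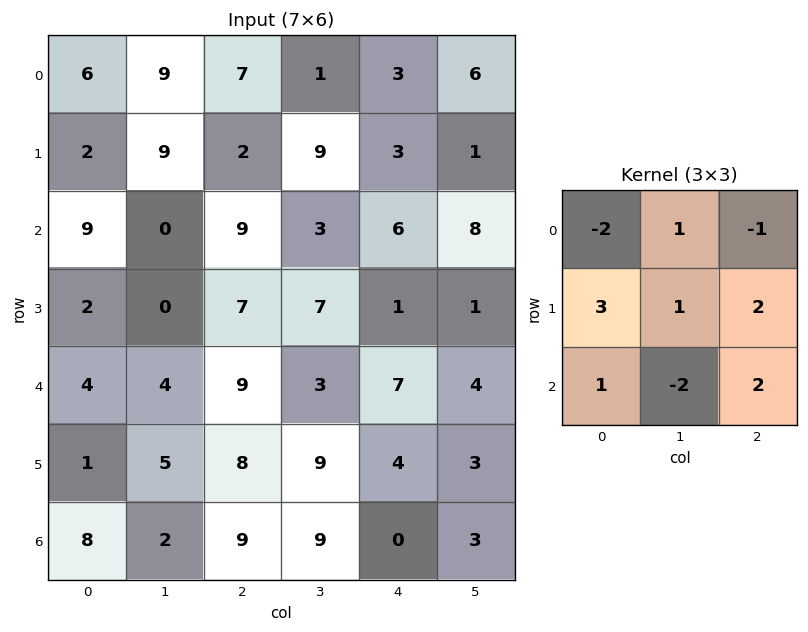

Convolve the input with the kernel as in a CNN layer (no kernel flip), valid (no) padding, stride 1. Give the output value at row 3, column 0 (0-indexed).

30

The receptive field on the input at this output position is [2 0 7 / 4 4 9 / 1 5 8]. Elementwise product with the kernel and sum: 2·-2 + 0·1 + 7·-1 + 4·3 + 4·1 + 9·2 + 1·1 + 5·-2 + 8·2.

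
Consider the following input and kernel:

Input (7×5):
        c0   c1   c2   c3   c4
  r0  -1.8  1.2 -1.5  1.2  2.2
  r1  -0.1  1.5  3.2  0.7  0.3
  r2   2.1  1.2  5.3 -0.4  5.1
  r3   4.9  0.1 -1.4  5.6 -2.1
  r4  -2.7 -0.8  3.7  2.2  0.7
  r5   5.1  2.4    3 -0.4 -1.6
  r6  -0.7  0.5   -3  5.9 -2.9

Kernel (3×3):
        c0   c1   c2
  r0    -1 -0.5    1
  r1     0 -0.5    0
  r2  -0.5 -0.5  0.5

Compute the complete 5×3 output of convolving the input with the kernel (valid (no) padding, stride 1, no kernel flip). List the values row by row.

Output[0,0]: The receptive field on the input at this output position is [-1.8 1.2 -1.5 / -0.1 1.5 3.2 / 2.1 1.2 5.3]. Elementwise product with the kernel and sum: -1.8·-1 + 1.2·-0.5 + -1.5·1 + 1.5·-0.5 + 2.1·-0.5 + 1.2·-0.5 + 5.3·0.5.

-0.05 -4.3 2.85
-1.25 -1.6 -6.2
6.15 -3.9 -5.4
-8.2 1.45 -6.7
4.2 3.85 -6.8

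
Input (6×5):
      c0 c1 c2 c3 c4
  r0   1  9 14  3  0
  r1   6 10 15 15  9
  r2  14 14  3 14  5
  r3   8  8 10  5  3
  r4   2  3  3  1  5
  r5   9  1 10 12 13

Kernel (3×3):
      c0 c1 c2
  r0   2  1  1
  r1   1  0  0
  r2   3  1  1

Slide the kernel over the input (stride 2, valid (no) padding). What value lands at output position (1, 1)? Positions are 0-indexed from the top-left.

50

The receptive field on the input at this output position is [3 14 5 / 10 5 3 / 3 1 5]. Elementwise product with the kernel and sum: 3·2 + 14·1 + 5·1 + 10·1 + 3·3 + 1·1 + 5·1.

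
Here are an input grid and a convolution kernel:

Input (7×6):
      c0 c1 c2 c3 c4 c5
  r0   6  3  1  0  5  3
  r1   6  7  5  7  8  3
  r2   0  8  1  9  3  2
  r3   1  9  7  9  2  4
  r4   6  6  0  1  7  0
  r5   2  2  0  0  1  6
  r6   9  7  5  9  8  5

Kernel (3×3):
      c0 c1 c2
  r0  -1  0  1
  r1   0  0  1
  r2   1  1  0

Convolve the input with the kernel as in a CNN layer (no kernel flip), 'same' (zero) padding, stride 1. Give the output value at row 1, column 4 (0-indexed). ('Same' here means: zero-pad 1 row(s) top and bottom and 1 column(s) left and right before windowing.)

The receptive field on the zero-padded input at this output position is [0 5 3 / 7 8 3 / 9 3 2]. Elementwise product with the kernel and sum: 0·-1 + 3·1 + 3·1 + 9·1 + 3·1.

18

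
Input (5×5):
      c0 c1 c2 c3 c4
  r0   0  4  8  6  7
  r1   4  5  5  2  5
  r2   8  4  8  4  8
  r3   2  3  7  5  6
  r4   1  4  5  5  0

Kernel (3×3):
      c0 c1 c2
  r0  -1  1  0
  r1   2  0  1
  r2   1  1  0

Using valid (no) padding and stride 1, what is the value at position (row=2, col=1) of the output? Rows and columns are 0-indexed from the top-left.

The receptive field on the input at this output position is [4 8 4 / 3 7 5 / 4 5 5]. Elementwise product with the kernel and sum: 4·-1 + 8·1 + 3·2 + 5·1 + 4·1 + 5·1.

24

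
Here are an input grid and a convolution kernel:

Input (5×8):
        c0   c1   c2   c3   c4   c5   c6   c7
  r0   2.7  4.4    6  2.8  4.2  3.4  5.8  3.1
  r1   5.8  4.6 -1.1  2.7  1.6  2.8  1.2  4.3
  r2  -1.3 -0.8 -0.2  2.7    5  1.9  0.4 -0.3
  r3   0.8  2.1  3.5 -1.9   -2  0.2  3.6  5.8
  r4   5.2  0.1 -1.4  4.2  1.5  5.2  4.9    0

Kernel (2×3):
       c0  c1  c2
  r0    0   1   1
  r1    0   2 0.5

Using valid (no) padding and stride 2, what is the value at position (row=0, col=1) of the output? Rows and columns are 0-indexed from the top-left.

13.2

The receptive field on the input at this output position is [6 2.8 4.2 / -1.1 2.7 1.6]. Elementwise product with the kernel and sum: 2.8·1 + 4.2·1 + 2.7·2 + 1.6·0.5.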